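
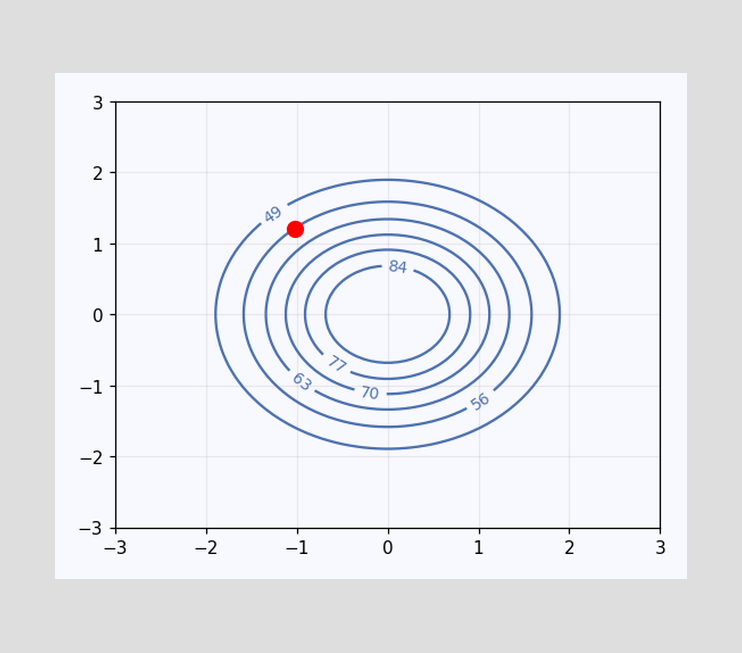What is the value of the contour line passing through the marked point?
56

The marked point sits on the contour labelled 56.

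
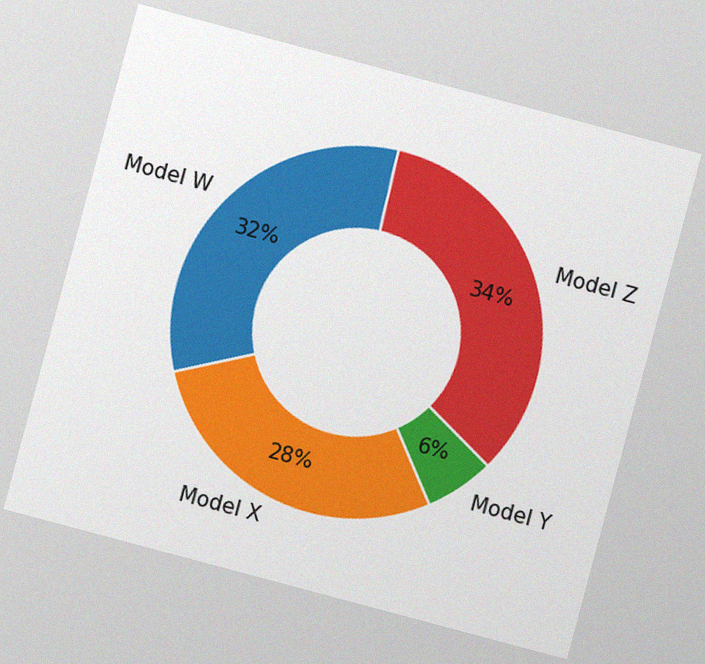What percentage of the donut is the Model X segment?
28%

The chart is tilted about 15° clockwise, with some photo noise. The Model X segment takes up 28% of the ring.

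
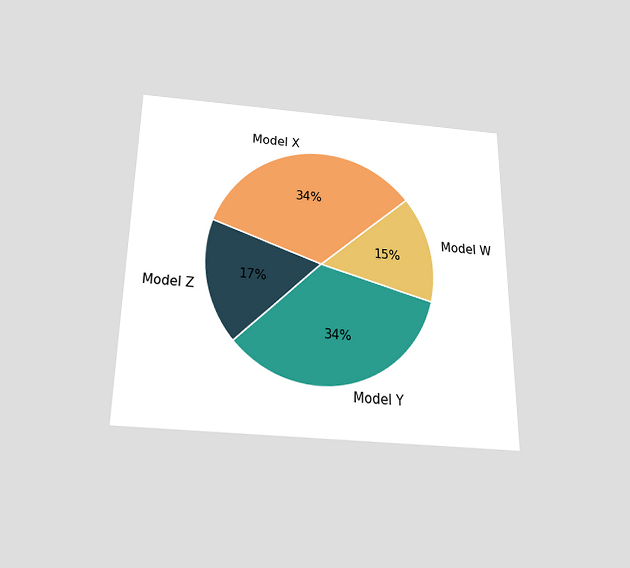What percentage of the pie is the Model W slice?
15%

The chart is viewed slightly from below. The Model W slice takes up 15% of the pie.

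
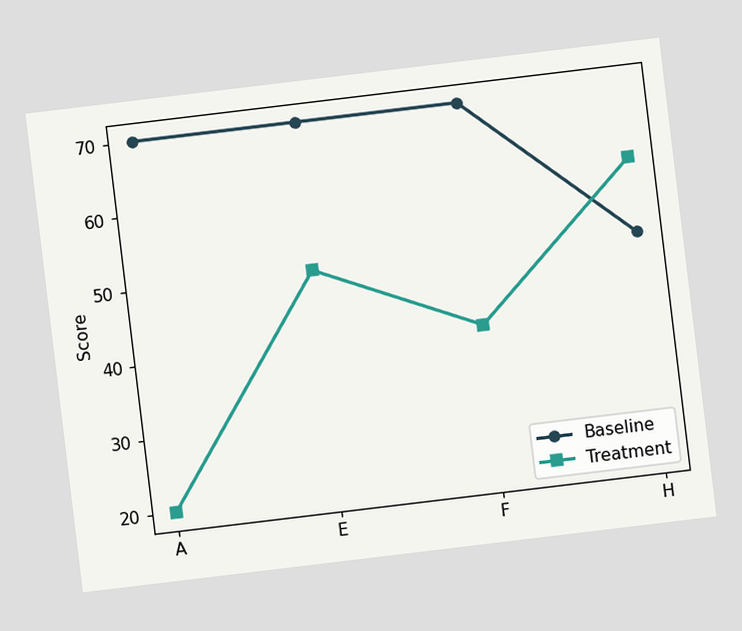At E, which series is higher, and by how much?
Baseline, by 20

The chart is tilted about 7° counter-clockwise. At E, Baseline sits above the other line by 20.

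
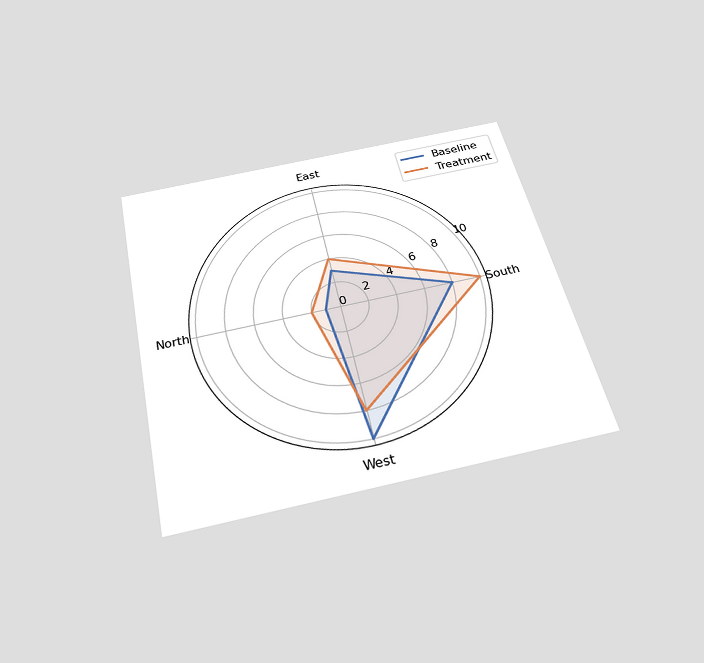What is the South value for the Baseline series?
8

The chart is tilted about 13° counter-clockwise and viewed slightly from below. On the South axis, Baseline reaches 8.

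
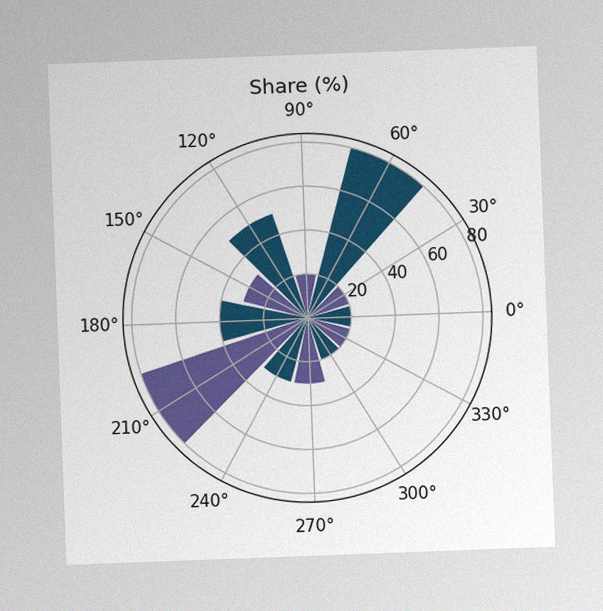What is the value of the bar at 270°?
30%

The chart is tilted about 2° counter-clockwise, with some photo noise. The bar at 270° reaches 30% on the radial axis.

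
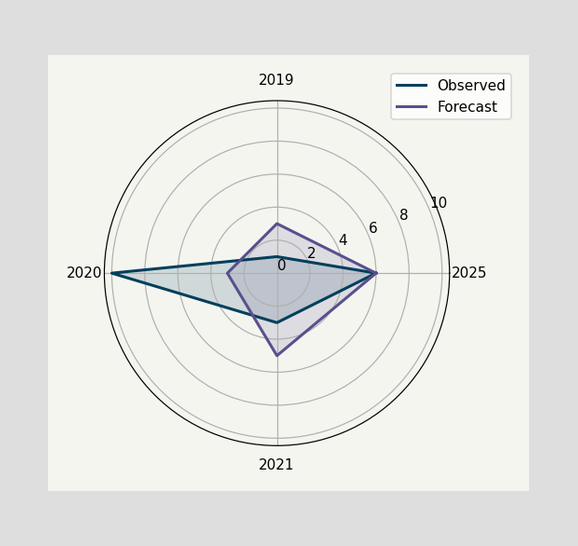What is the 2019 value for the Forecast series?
On the 2019 axis, Forecast reaches 3.

3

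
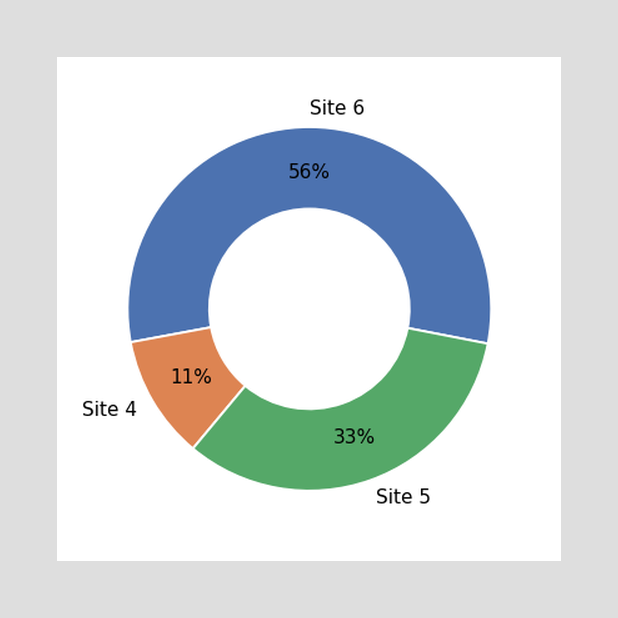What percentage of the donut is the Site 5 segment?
33%

The Site 5 segment takes up 33% of the ring.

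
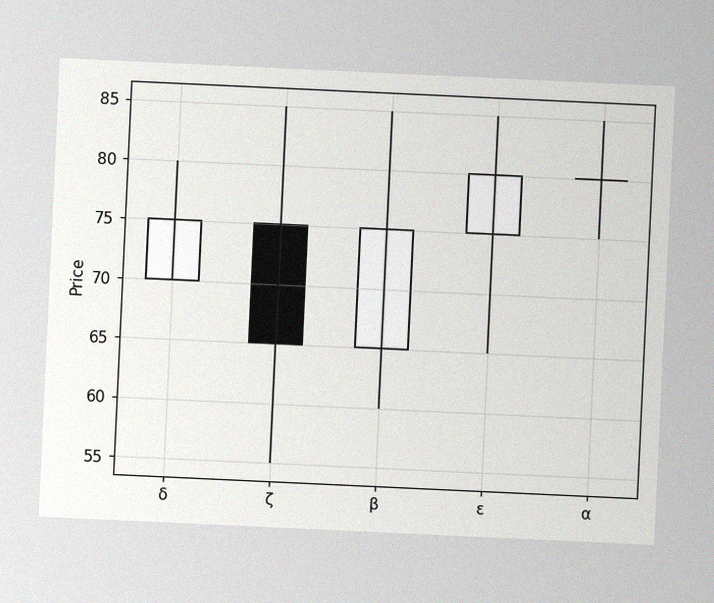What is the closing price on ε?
80

The chart is tilted about 3° clockwise, with some photo noise. The ε candle closes at 80.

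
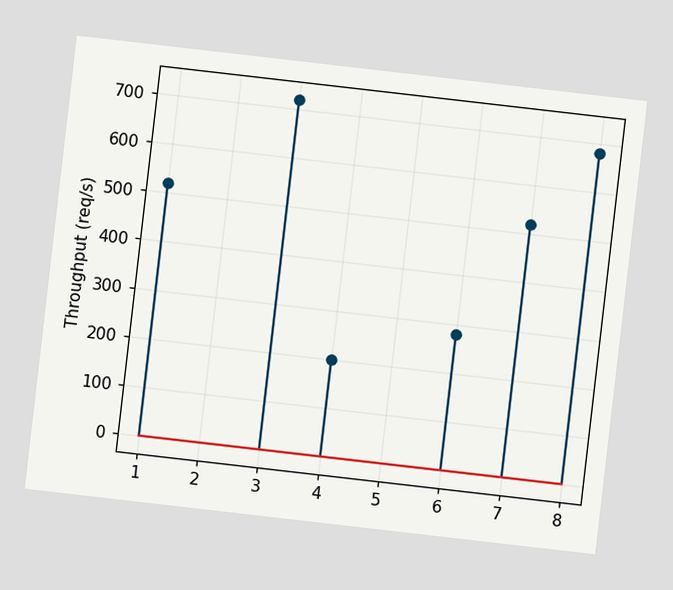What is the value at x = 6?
280req/s

The chart is tilted about 7° clockwise. The stem at x=6 reaches 280req/s.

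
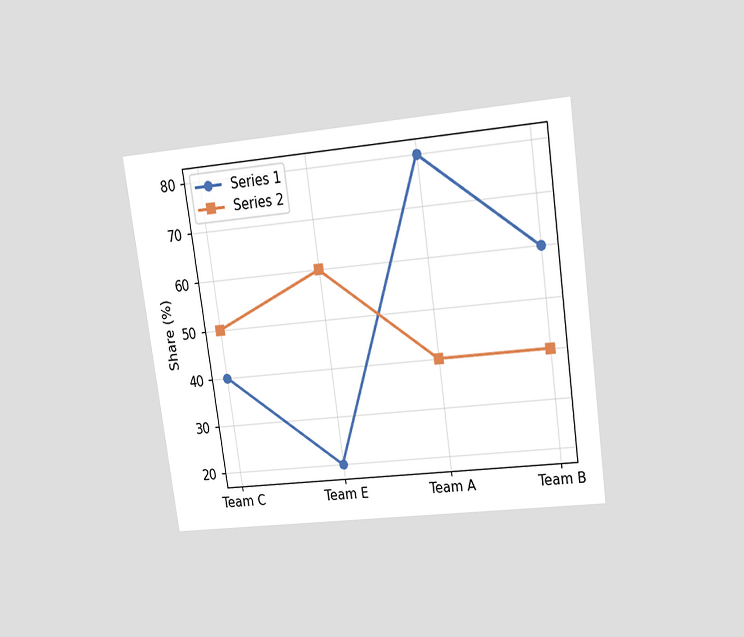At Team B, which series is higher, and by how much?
The chart is tilted about 8° counter-clockwise and viewed at a slight angle. At Team B, Series 1 sits above the other line by 20%.

Series 1, by 20%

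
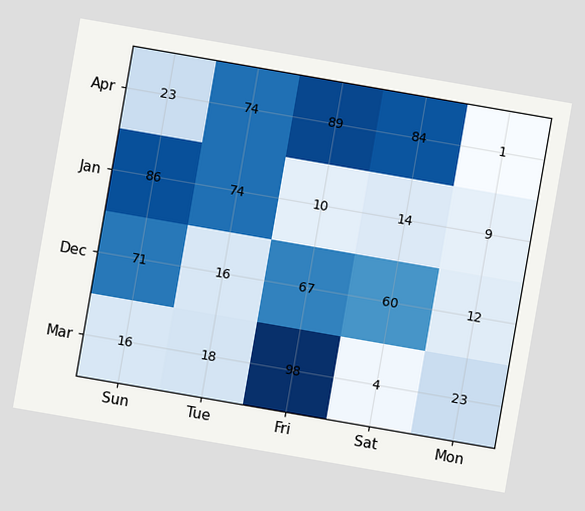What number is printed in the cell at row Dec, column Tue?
16

The chart is tilted about 10° clockwise. The (Dec, Tue) cell reads 16.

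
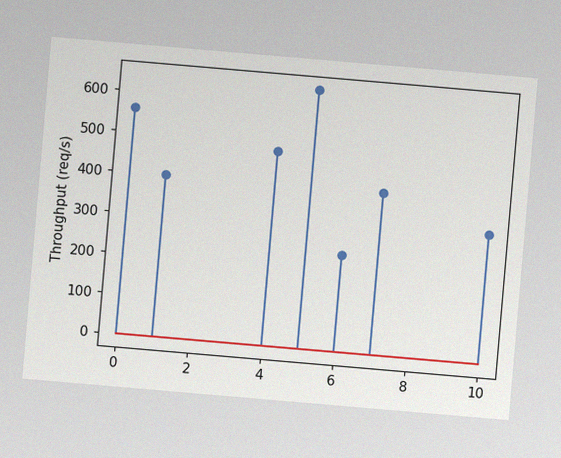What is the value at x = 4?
The chart is tilted about 5° clockwise, with some photo noise. The stem at x=4 reaches 480req/s.

480req/s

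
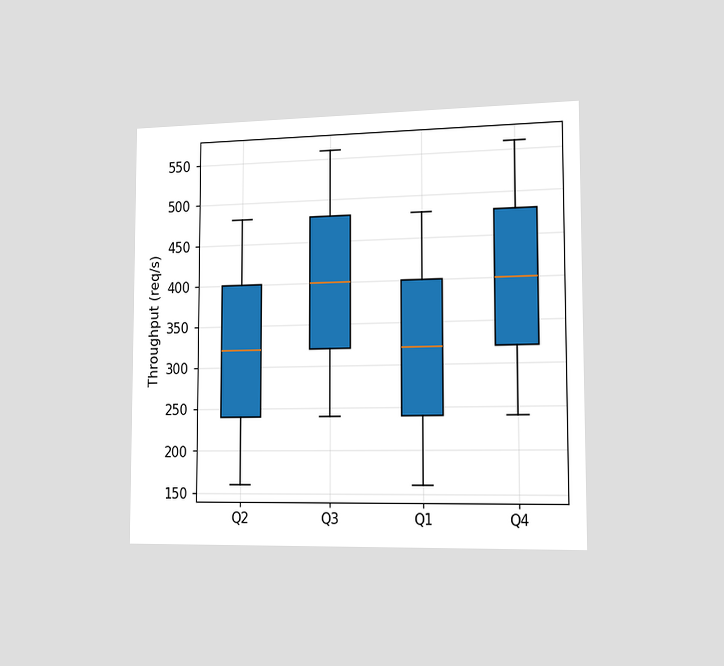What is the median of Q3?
400req/s

The chart is viewed slightly from the right. The median line in the Q3 box sits at 400req/s.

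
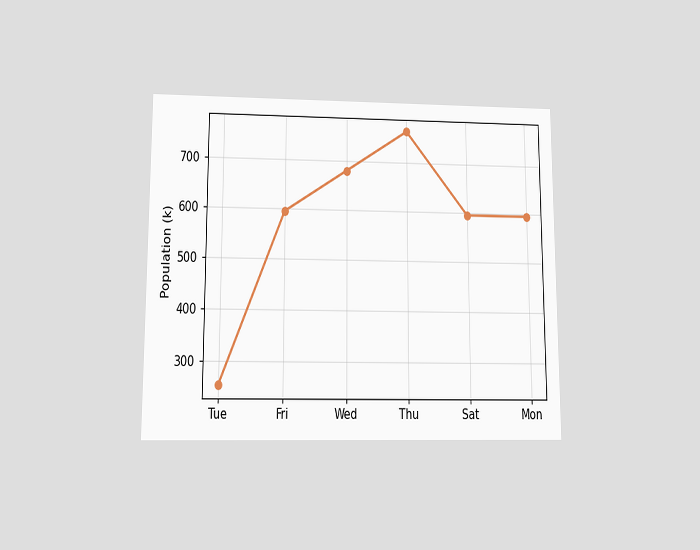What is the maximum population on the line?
The chart is viewed slightly from below. The highest point is at Thu, and reading across to the y-axis gives 765k.

765k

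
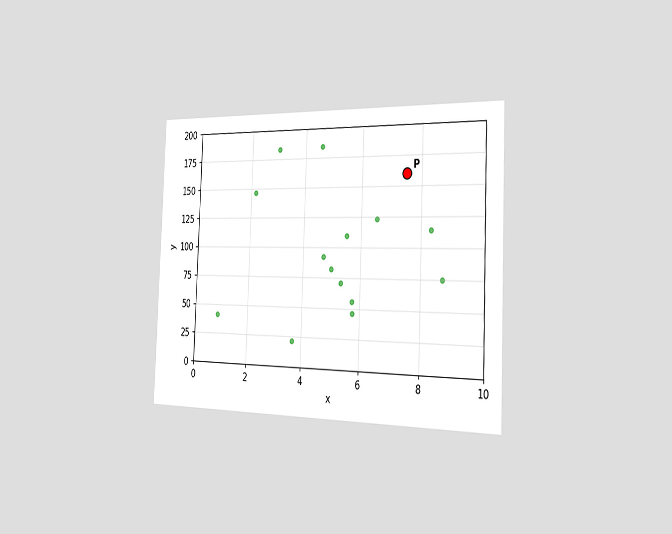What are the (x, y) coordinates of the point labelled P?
The chart is tilted about 2° clockwise and viewed slightly from the right. Following the gridlines from P to each axis, P sits at (7.5, 160).

(7.5, 160)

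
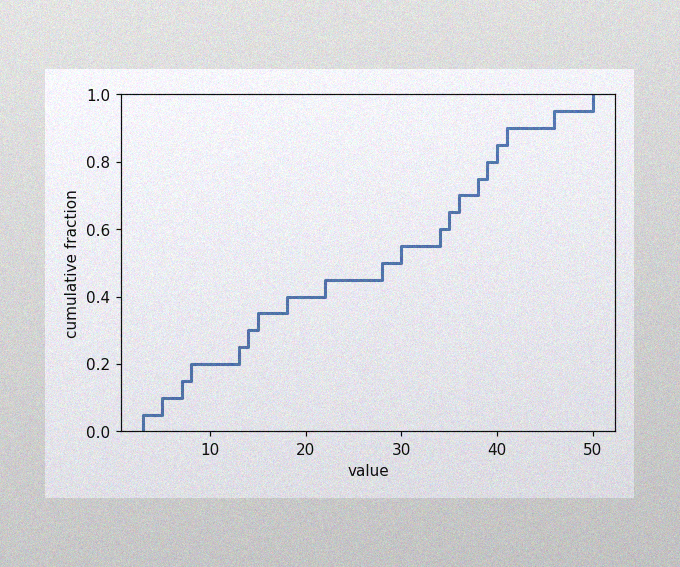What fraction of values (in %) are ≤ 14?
30%

The image has some photo noise and uneven lighting. At x=14 the ECDF step is at 30%.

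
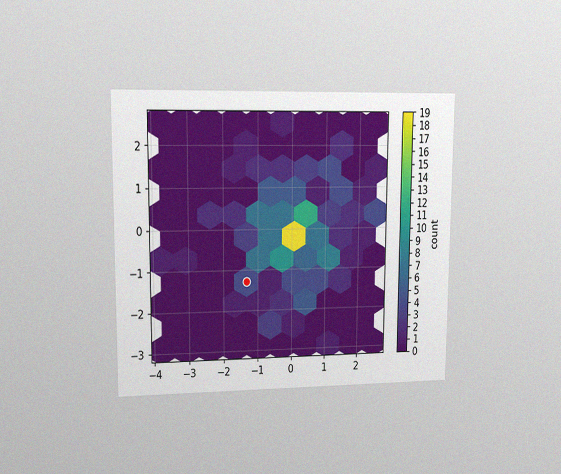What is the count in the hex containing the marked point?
4

The chart is viewed at a slight angle, with some photo noise. The marked hex reads 4 on the colorbar.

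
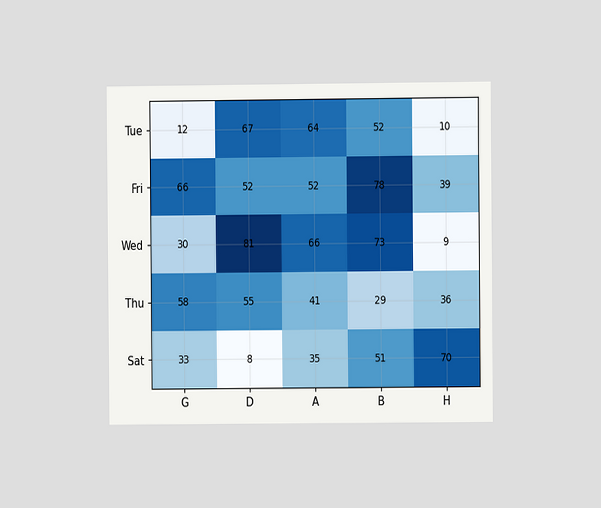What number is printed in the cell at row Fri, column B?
The chart is viewed at a slight angle. The (Fri, B) cell reads 78.

78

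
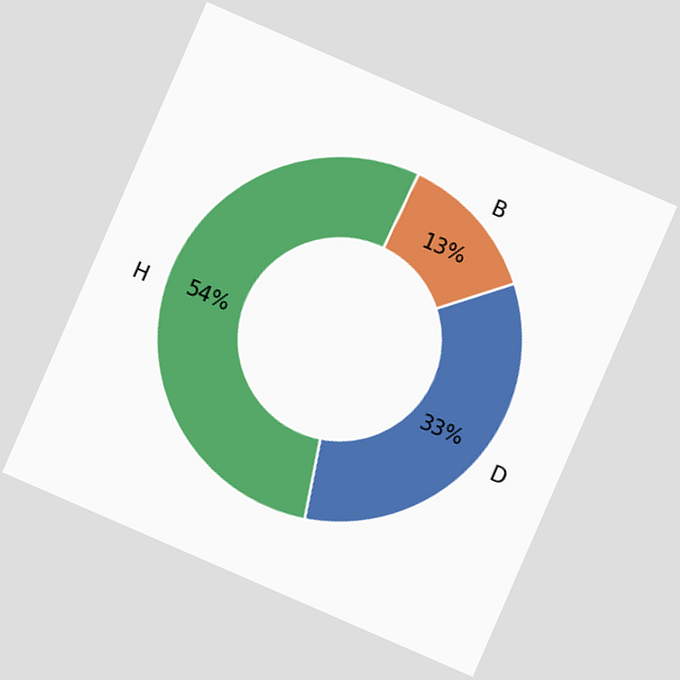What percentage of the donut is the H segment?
The chart is tilted about 24° clockwise. The H segment takes up 54% of the ring.

54%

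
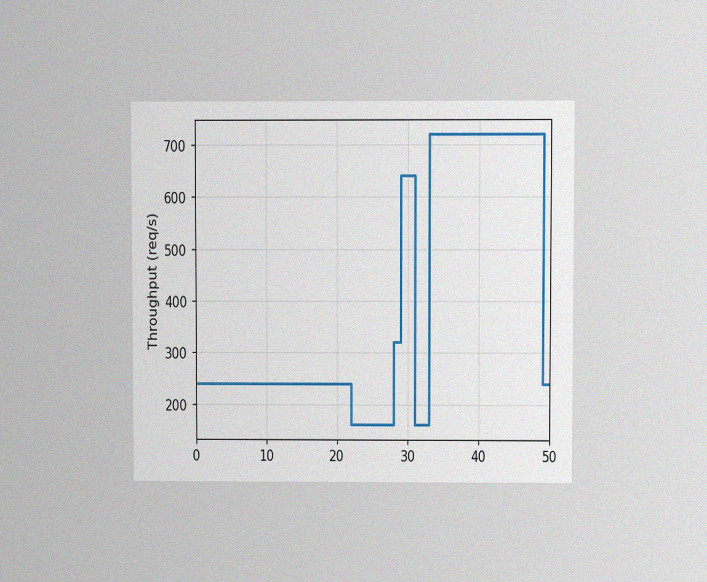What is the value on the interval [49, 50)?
The chart is viewed at a slight angle, with some photo noise. On [49, 50) the step sits at 240req/s.

240req/s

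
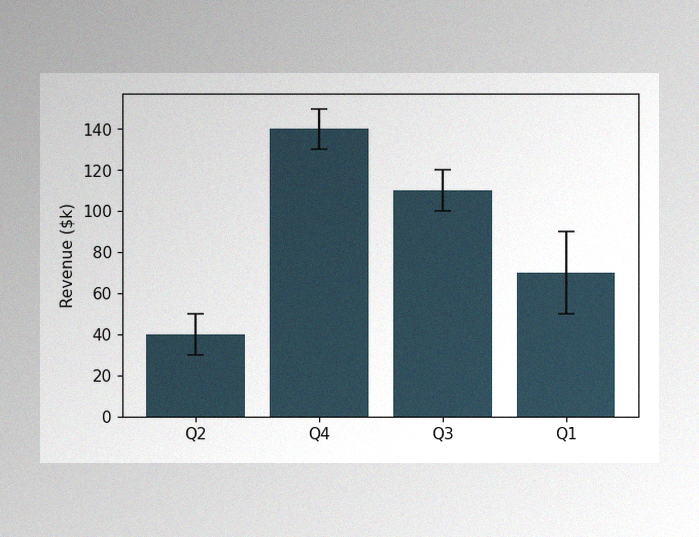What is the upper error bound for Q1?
The image has some photo noise and uneven lighting. The Q1 bar's upper whisker reaches $90k.

$90k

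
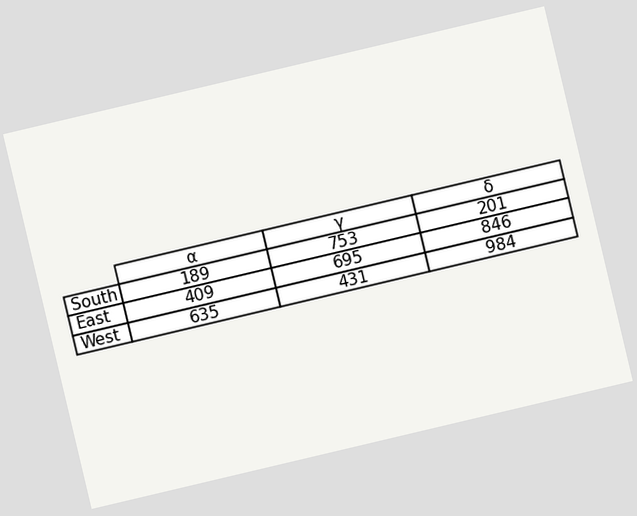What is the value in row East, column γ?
695

The chart is tilted about 13° counter-clockwise. The (East, γ) cell reads 695.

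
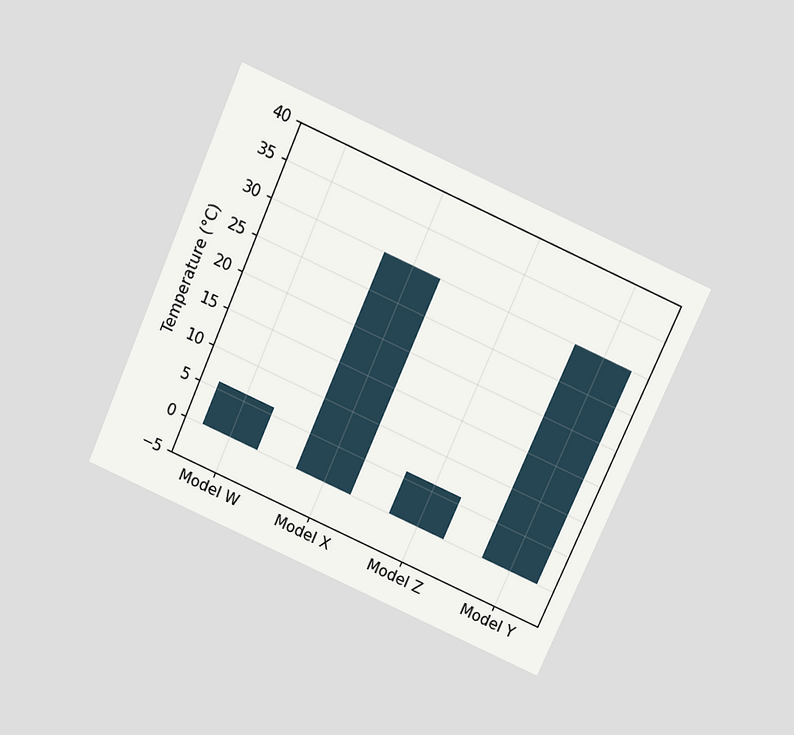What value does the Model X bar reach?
The chart is tilted about 24° clockwise and viewed slightly from above. Reading along the chart's y-axis, the Model X bar reaches 30°C.

30°C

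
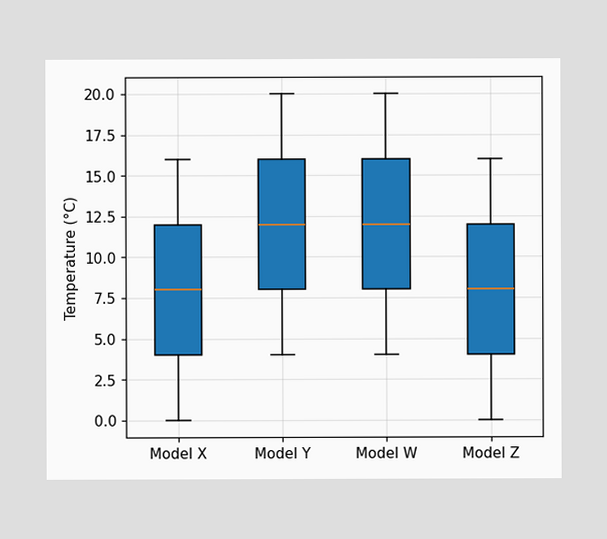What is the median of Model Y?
The median line in the Model Y box sits at 12°C.

12°C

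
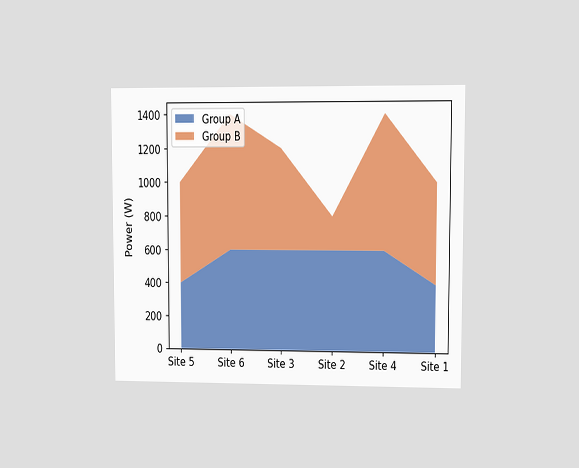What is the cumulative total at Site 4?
The chart is viewed at a slight angle. The stacked total at Site 4 reaches 1400W.

1400W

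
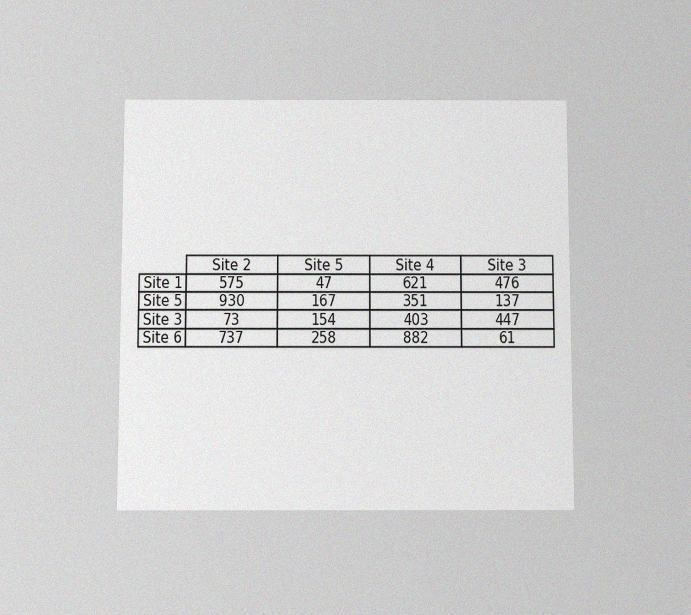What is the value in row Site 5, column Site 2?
The chart is viewed slightly from below, with some photo noise. The (Site 5, Site 2) cell reads 930.

930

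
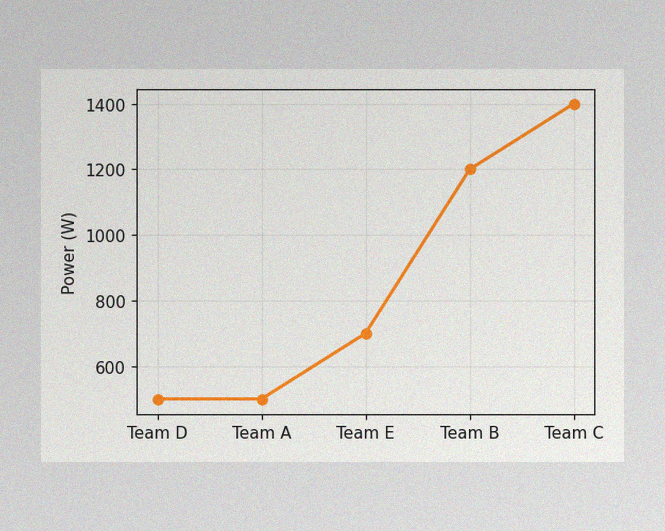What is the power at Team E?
The image has some photo noise and uneven lighting. At Team E, the line is at 700W.

700W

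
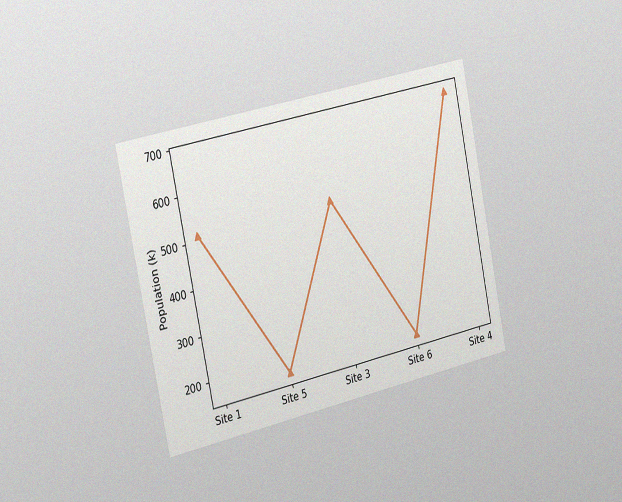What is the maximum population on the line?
The chart is tilted about 12° counter-clockwise and viewed slightly from the left, with some photo noise. The highest point is at Site 4, and reading across to the y-axis gives 680k.

680k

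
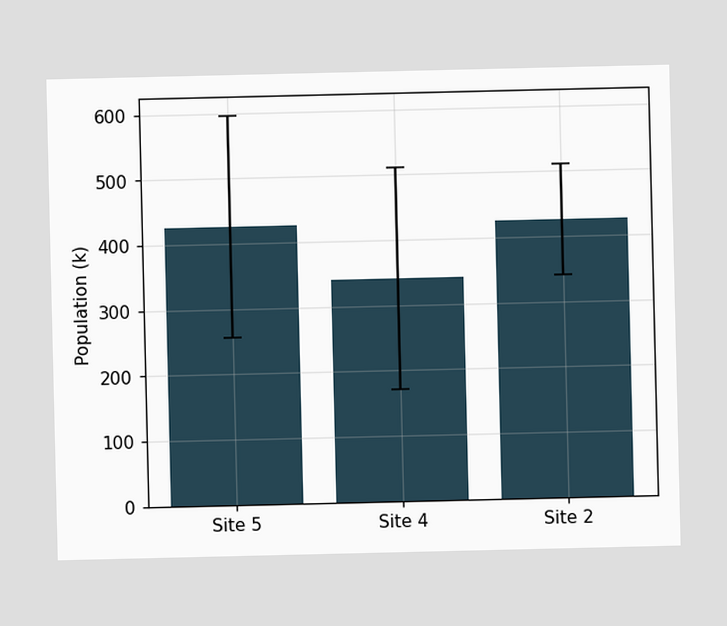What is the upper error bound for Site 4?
The Site 4 bar's upper whisker reaches 510k.

510k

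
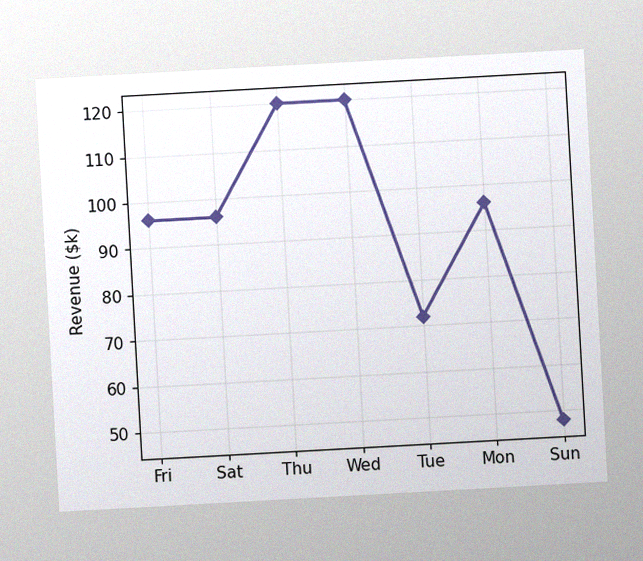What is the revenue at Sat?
$96k

The chart is tilted about 3° counter-clockwise, with some photo noise. At Sat, the line is at $96k.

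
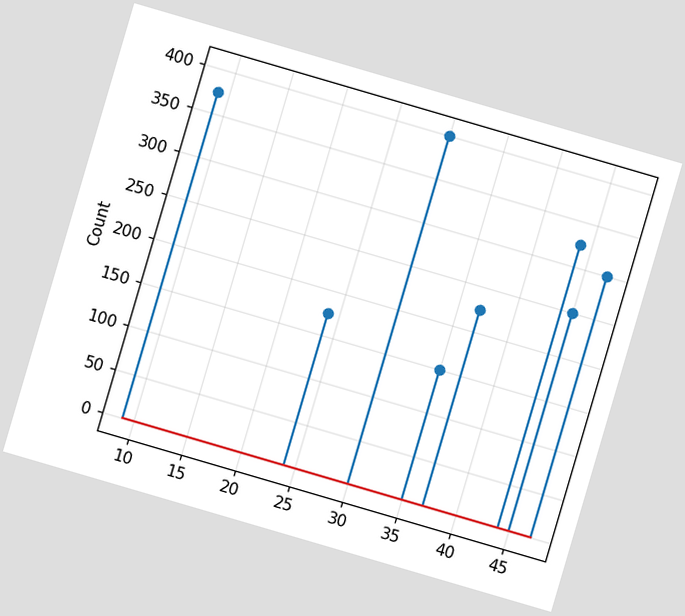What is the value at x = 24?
175

The chart is tilted about 16° clockwise. The stem at x=24 reaches 175.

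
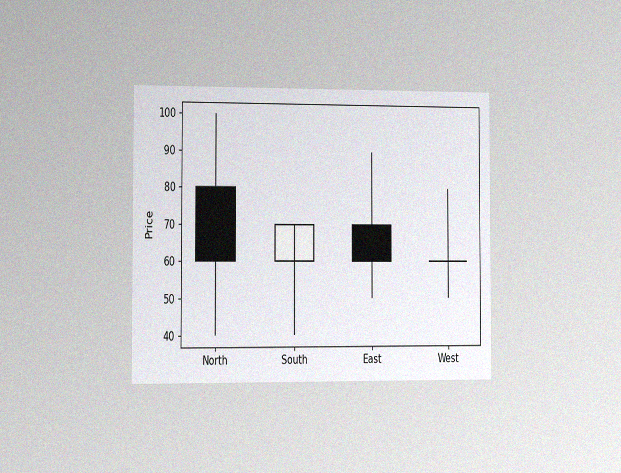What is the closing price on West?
The chart is viewed slightly from the left, with some photo noise. The West candle closes at 60.

60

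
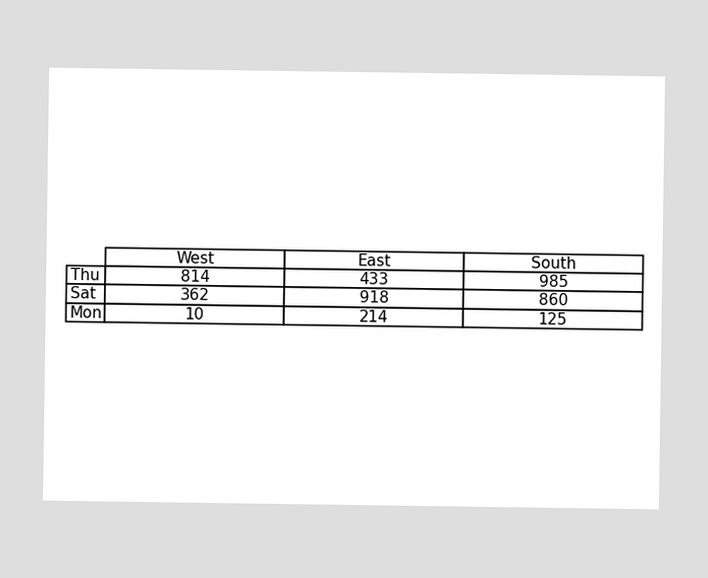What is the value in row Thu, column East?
433

The (Thu, East) cell reads 433.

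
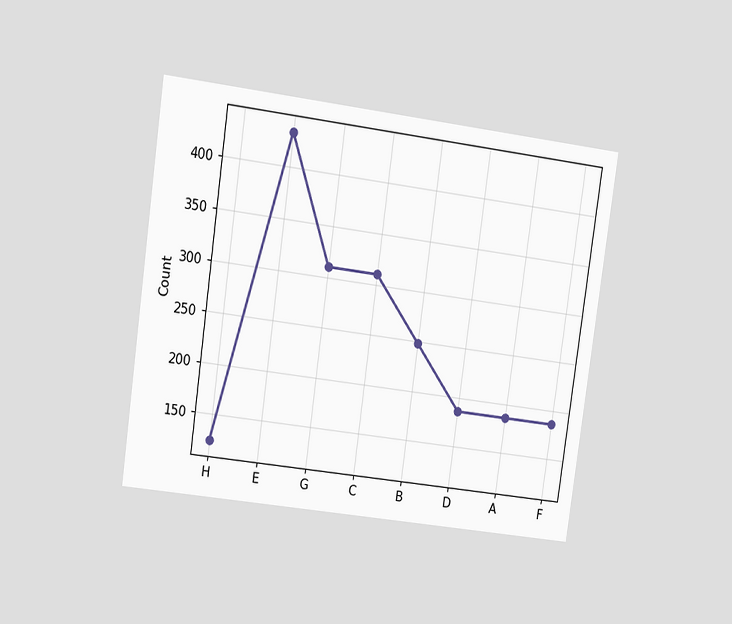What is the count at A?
186

The chart is tilted about 8° clockwise and viewed at a slight angle. At A, the line is at 186.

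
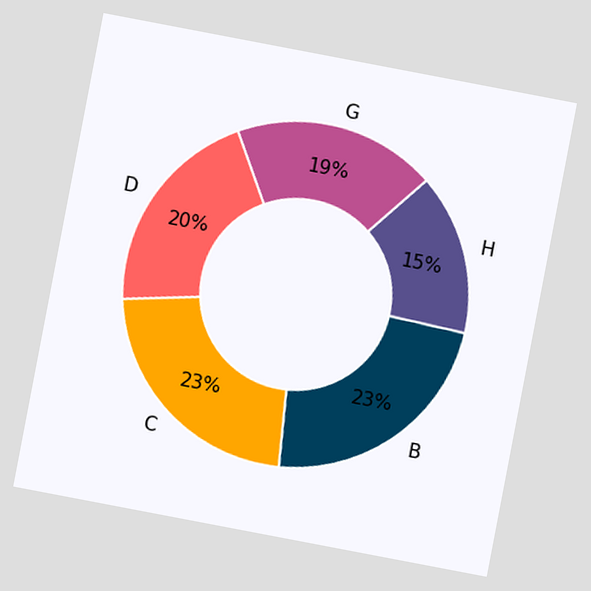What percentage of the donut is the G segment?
19%

The chart is tilted about 11° clockwise. The G segment takes up 19% of the ring.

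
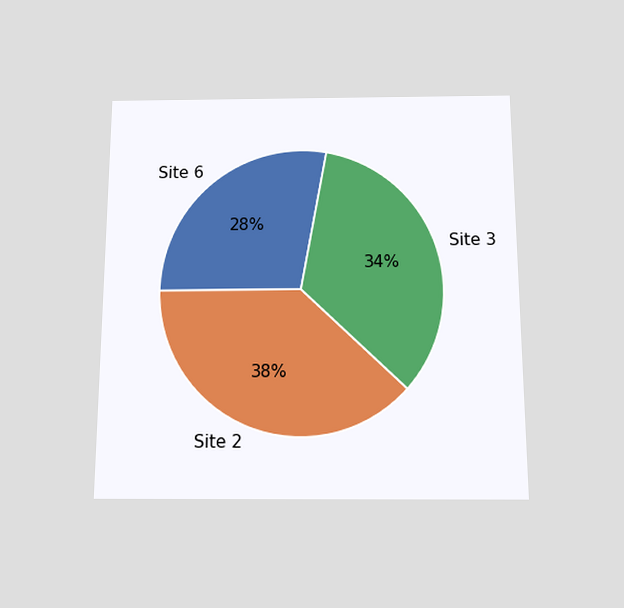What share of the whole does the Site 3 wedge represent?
34%

The chart is viewed slightly from below. The Site 3 slice takes up 34% of the pie.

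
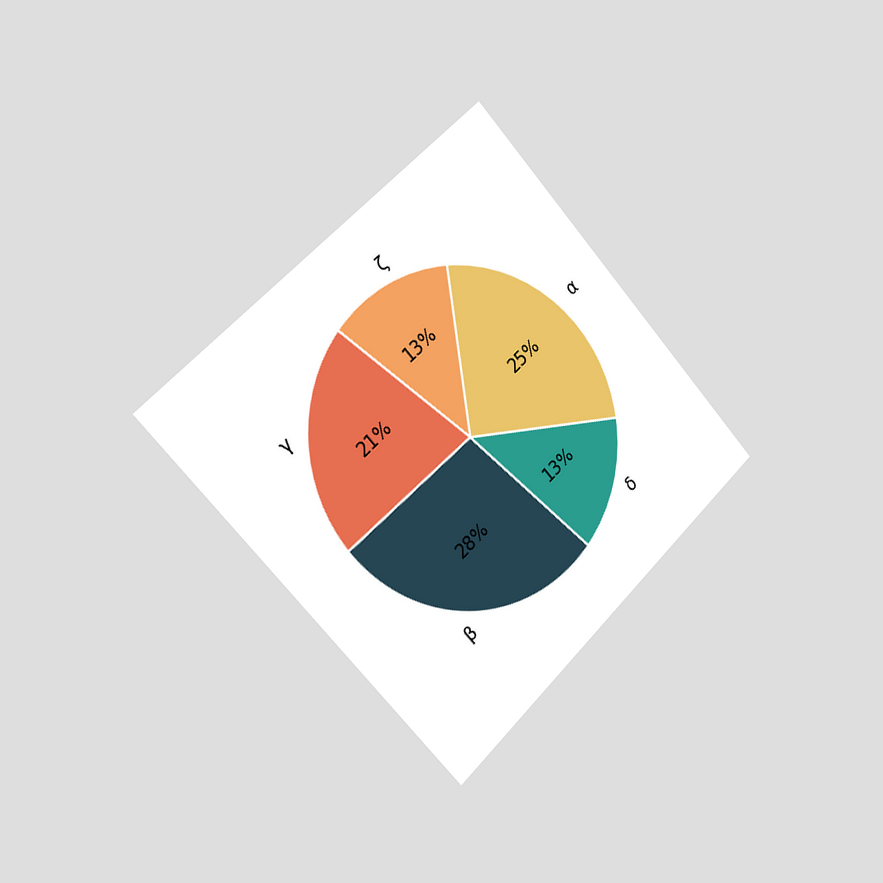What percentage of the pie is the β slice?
28%

The chart is tilted about 43° counter-clockwise and viewed slightly from the left. The β slice takes up 28% of the pie.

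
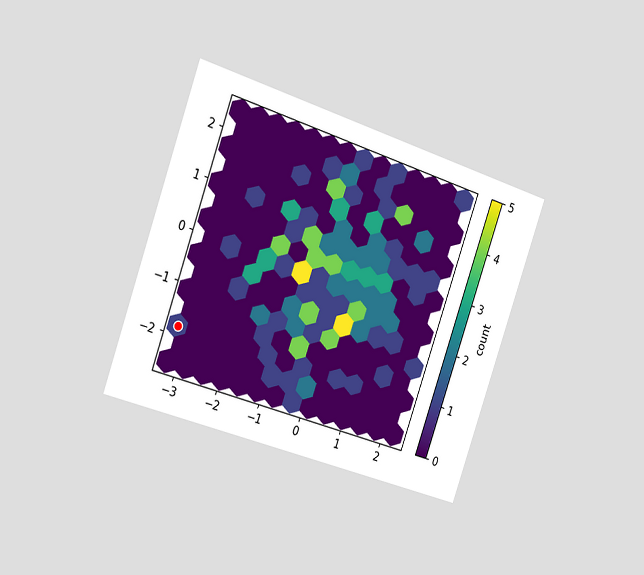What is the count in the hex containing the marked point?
The chart is tilted about 19° clockwise and viewed slightly from the left. The marked hex reads 1 on the colorbar.

1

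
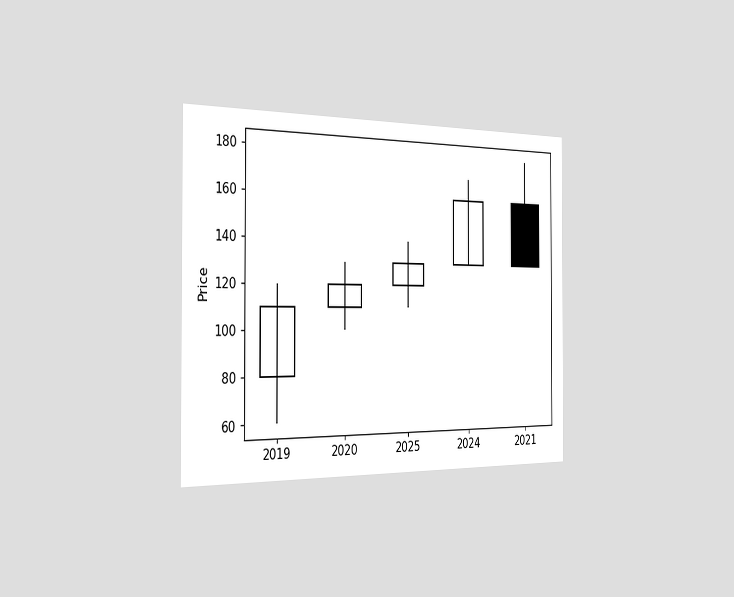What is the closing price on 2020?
The chart is viewed slightly from the left. The 2020 candle closes at 120.

120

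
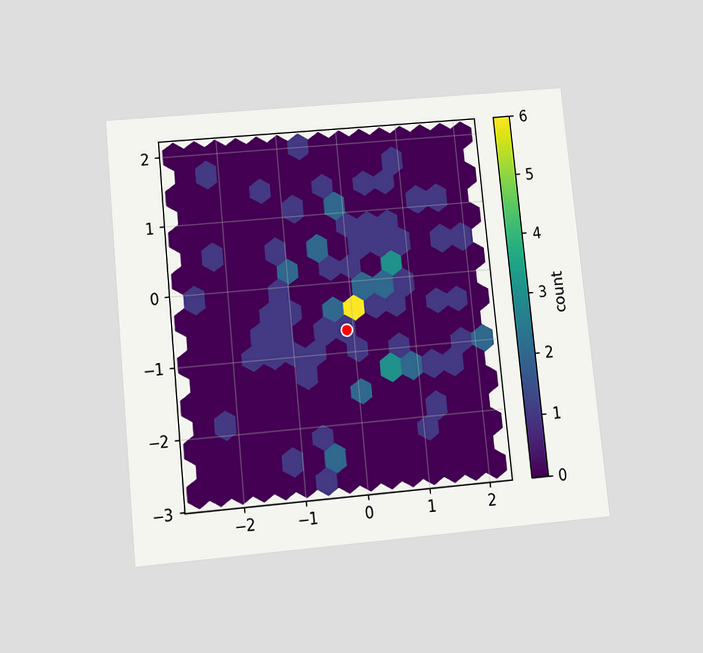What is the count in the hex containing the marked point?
The chart is tilted about 6° counter-clockwise and viewed slightly from below. The marked hex reads 1 on the colorbar.

1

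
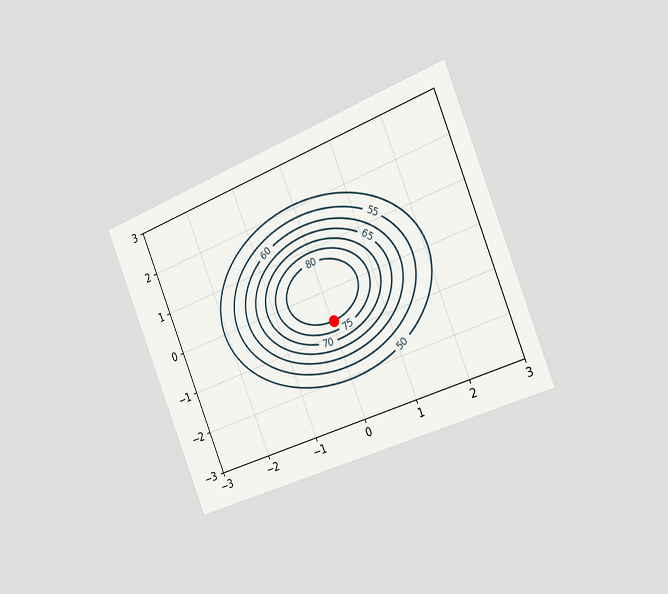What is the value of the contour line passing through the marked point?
80

The chart is tilted about 22° counter-clockwise and viewed slightly from the right. The marked point sits on the contour labelled 80.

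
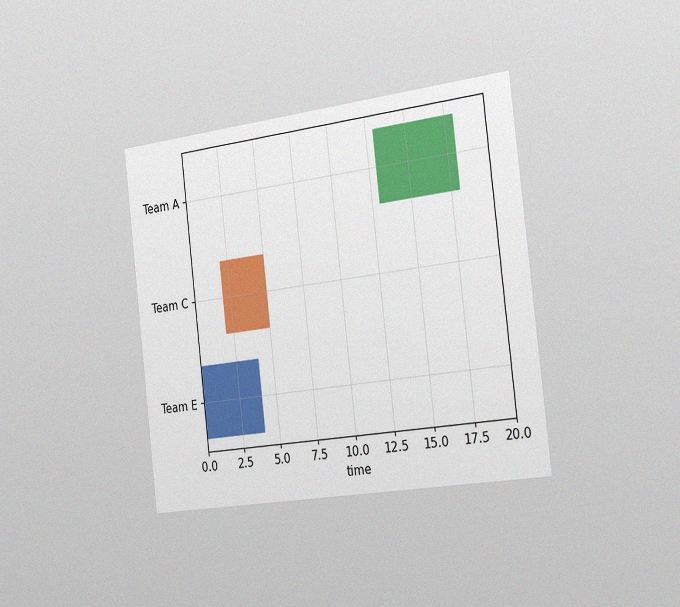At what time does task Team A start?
The chart is tilted about 7° counter-clockwise and viewed slightly from the right, with some photo noise. The Team A bar begins at t=13.

13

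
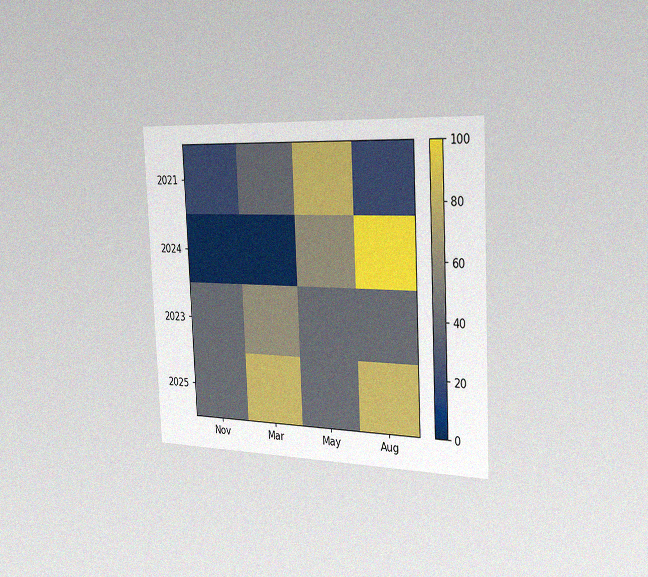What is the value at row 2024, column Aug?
100

The chart is tilted about 3° counter-clockwise and viewed slightly from the right, with some photo noise. Matching cell (2024, Aug) against the colorbar gives 100.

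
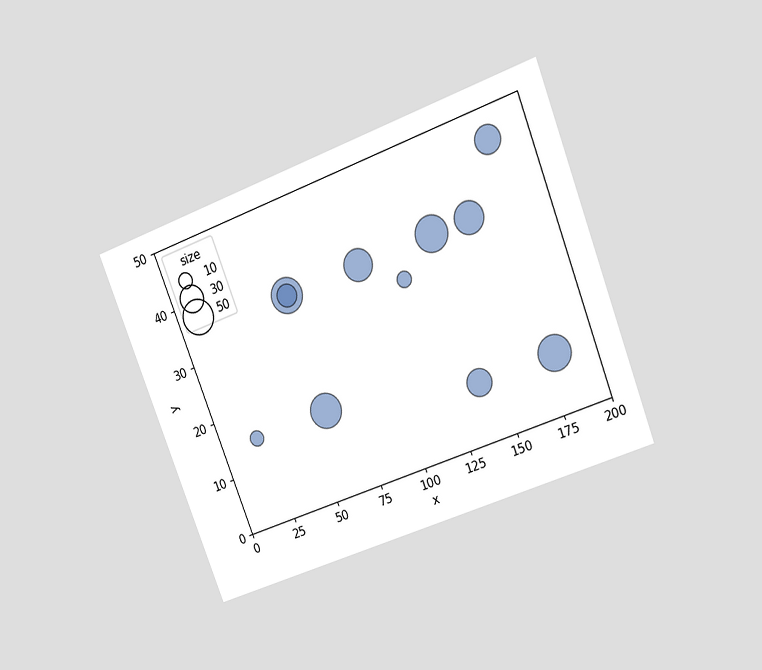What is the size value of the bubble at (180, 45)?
The chart is tilted about 21° counter-clockwise and viewed at a slight angle. Matching the bubble at (180, 45) against the size legend gives 30.

30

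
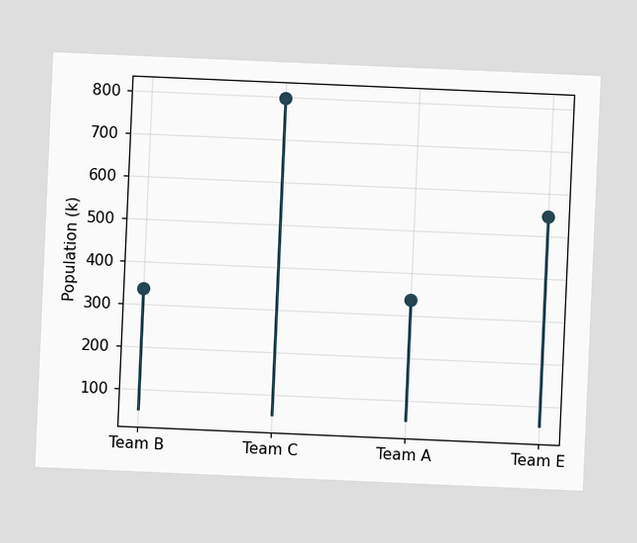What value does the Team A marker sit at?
The chart is tilted about 2° clockwise. The Team A marker sits at 336k.

336k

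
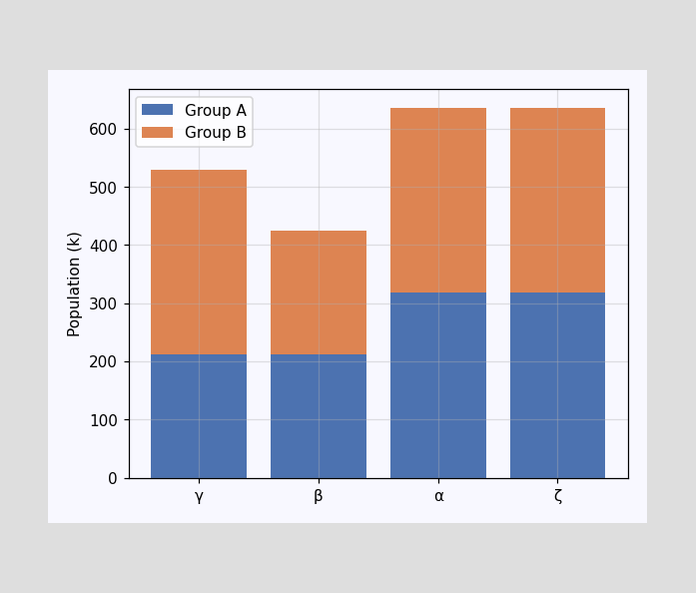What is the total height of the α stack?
636k

The α stack's top reaches 636k on the y-axis.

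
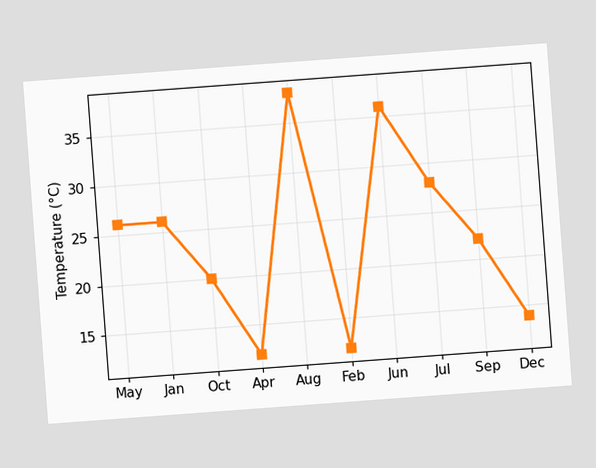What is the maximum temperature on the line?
The chart is tilted about 4° counter-clockwise. The highest point is at Aug, and reading across to the y-axis gives 38°C.

38°C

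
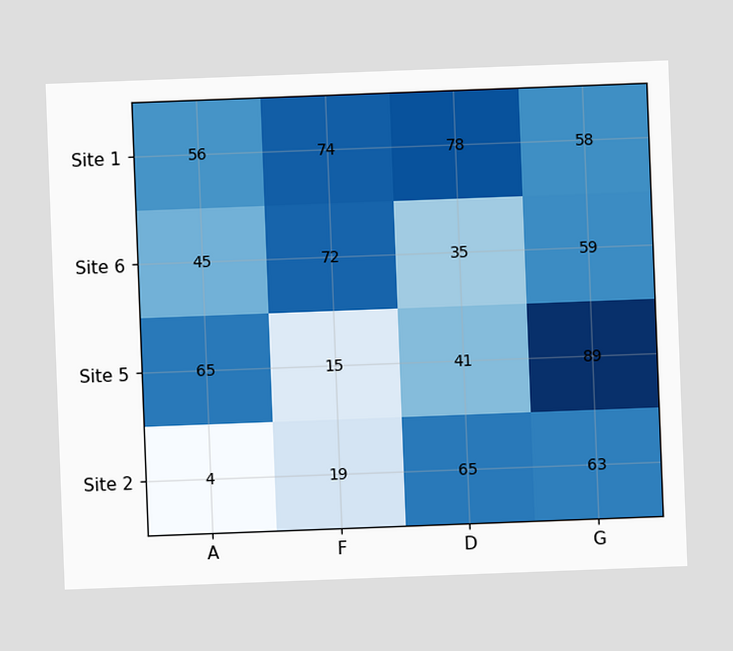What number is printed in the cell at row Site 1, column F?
74

The chart is tilted about 2° counter-clockwise. The (Site 1, F) cell reads 74.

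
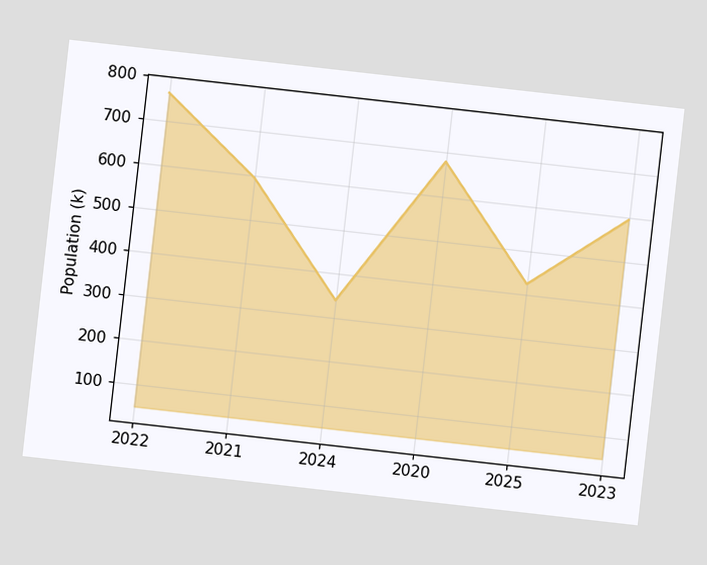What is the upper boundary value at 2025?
425k

The chart is tilted about 6° clockwise. At 2025 the upper boundary is at 425k.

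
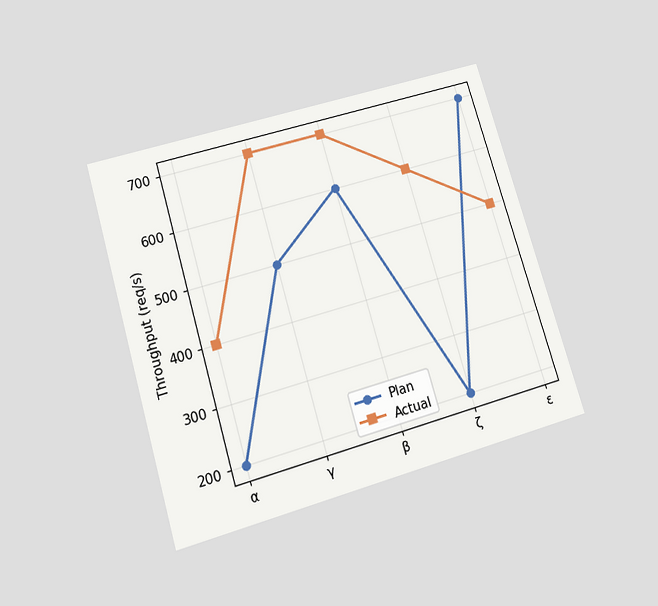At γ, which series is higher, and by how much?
Actual, by 200req/s

The chart is tilted about 16° counter-clockwise and viewed slightly from below. At γ, Actual sits above the other line by 200req/s.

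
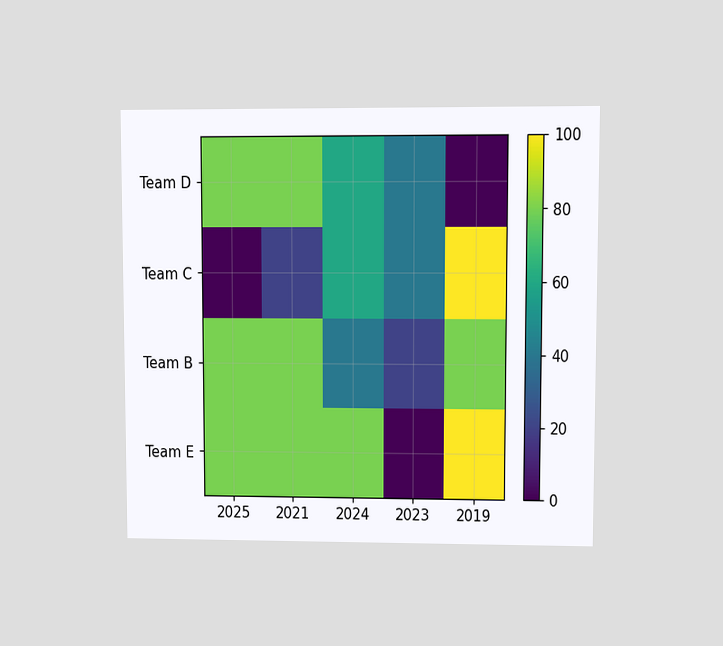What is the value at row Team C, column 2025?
0

The chart is viewed at a slight angle. Matching cell (Team C, 2025) against the colorbar gives 0.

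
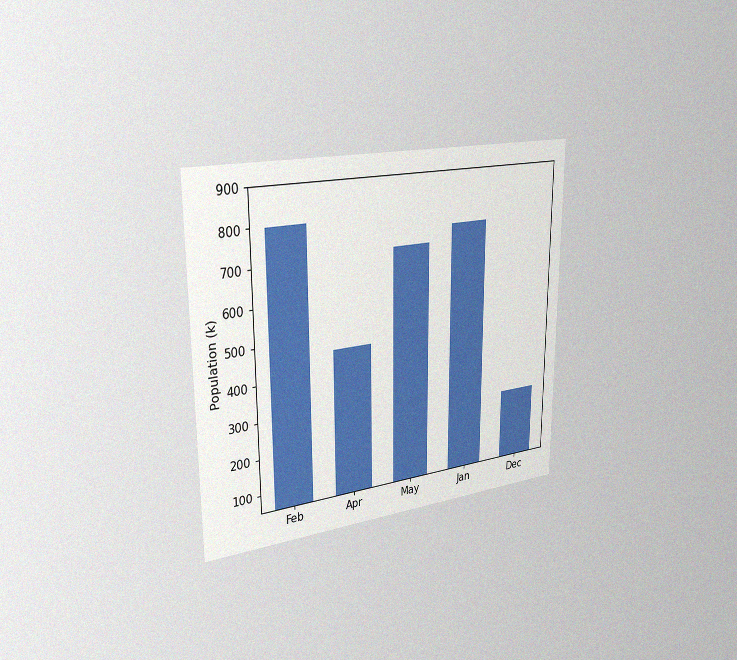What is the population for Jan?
The chart is viewed slightly from the left, with some photo noise. Reading along the chart's y-axis, the Jan bar reaches 756k.

756k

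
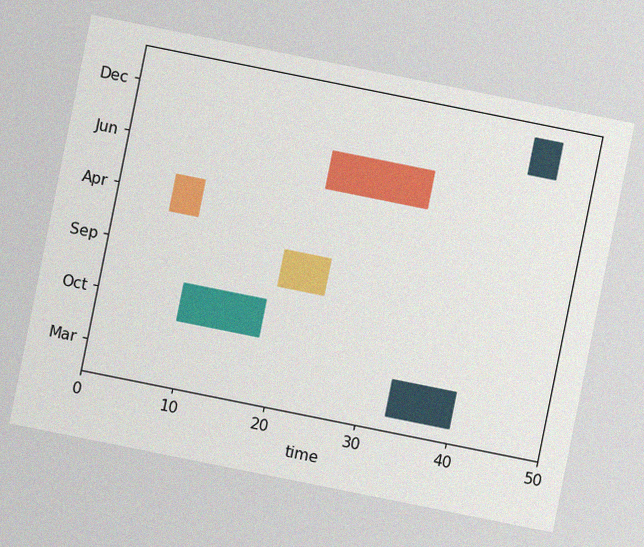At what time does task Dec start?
43

The chart is tilted about 11° clockwise, with some photo noise. The Dec bar begins at t=43.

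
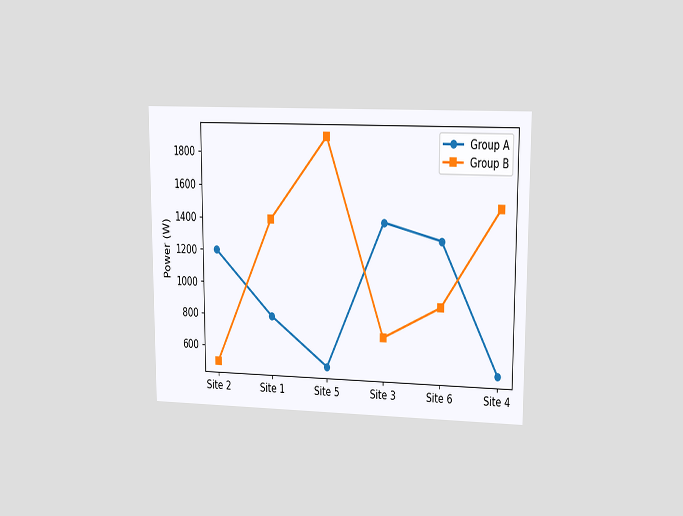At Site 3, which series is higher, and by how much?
Group A, by 700W

The chart is viewed at a slight angle. At Site 3, Group A sits above the other line by 700W.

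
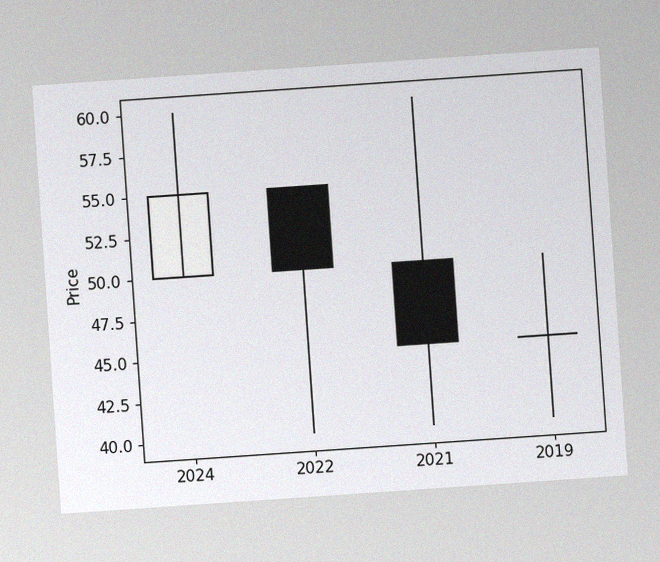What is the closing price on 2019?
The chart is tilted about 4° counter-clockwise, with some photo noise. The 2019 candle closes at 45.

45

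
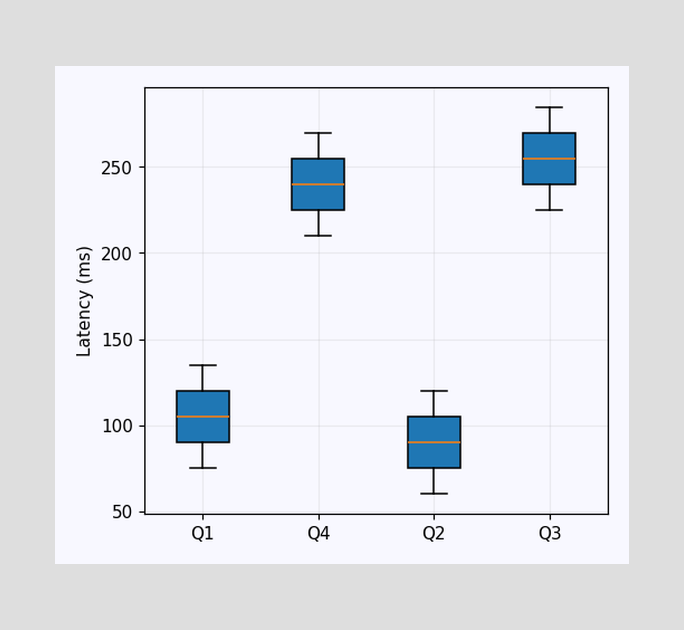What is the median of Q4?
240ms

The median line in the Q4 box sits at 240ms.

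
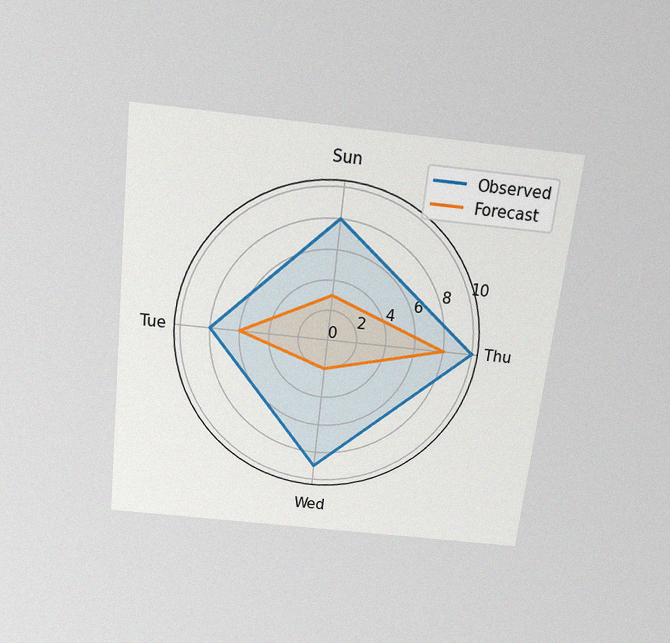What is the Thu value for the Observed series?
10

The chart is tilted about 6° clockwise and viewed slightly from above, with some photo noise. On the Thu axis, Observed reaches 10.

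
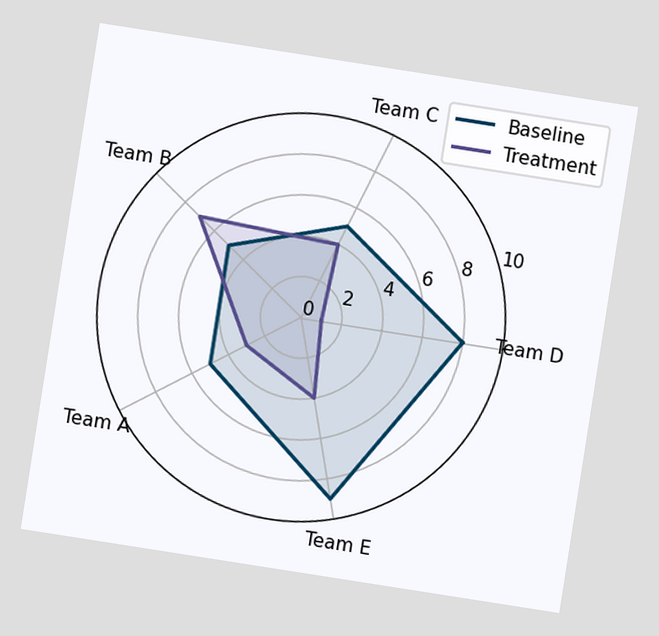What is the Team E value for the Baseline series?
9

The chart is tilted about 9° clockwise. On the Team E axis, Baseline reaches 9.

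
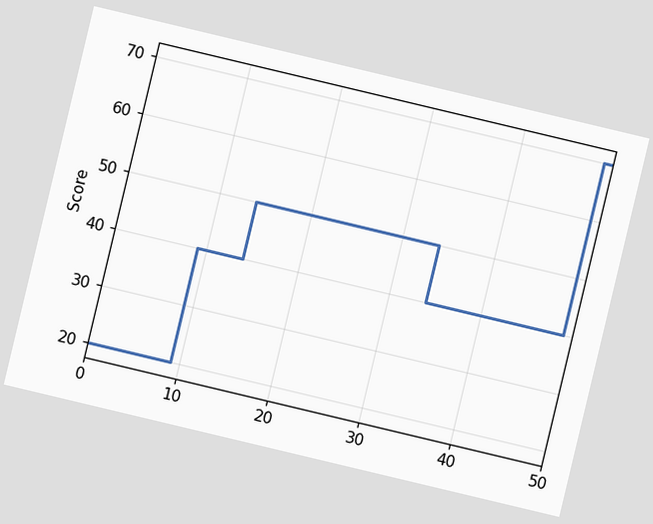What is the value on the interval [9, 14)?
The chart is tilted about 13° clockwise. On [9, 14) the step sits at 40.

40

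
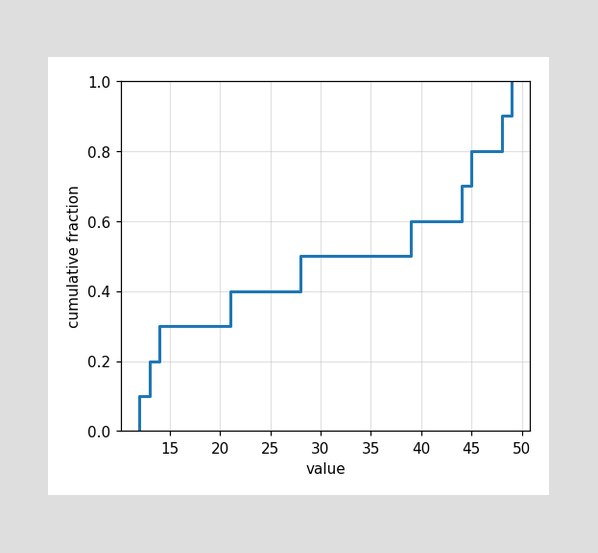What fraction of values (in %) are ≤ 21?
At x=21 the ECDF step is at 40%.

40%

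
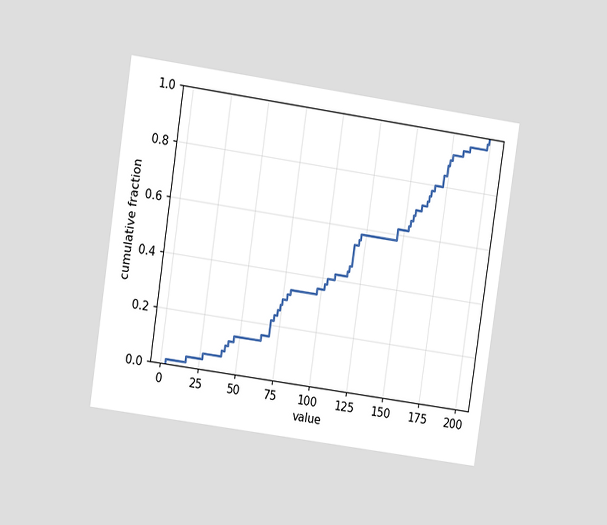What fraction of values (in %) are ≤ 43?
12%

The chart is tilted about 8° clockwise and viewed at a slight angle. At x=43 the ECDF step is at 12%.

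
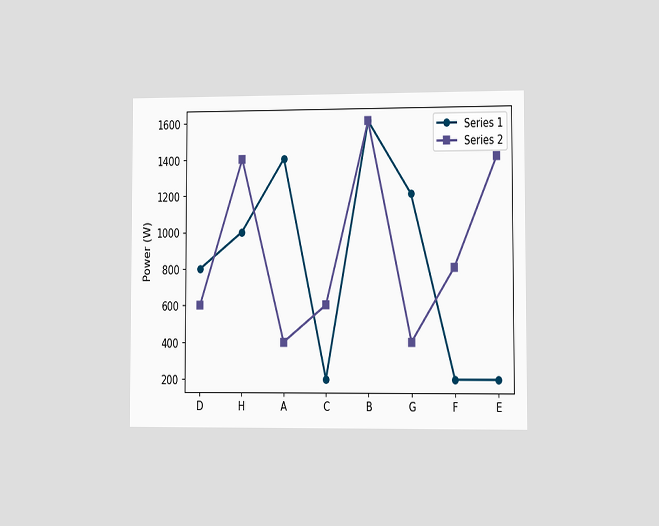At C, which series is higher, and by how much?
Series 2, by 400W

The chart is viewed slightly from the right. At C, Series 2 sits above the other line by 400W.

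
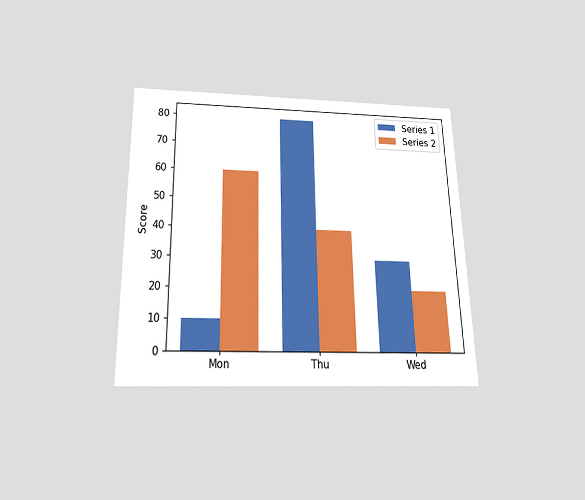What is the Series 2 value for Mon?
The chart is viewed slightly from below. The Series 2 bar at Mon reaches 60 on the y-axis.

60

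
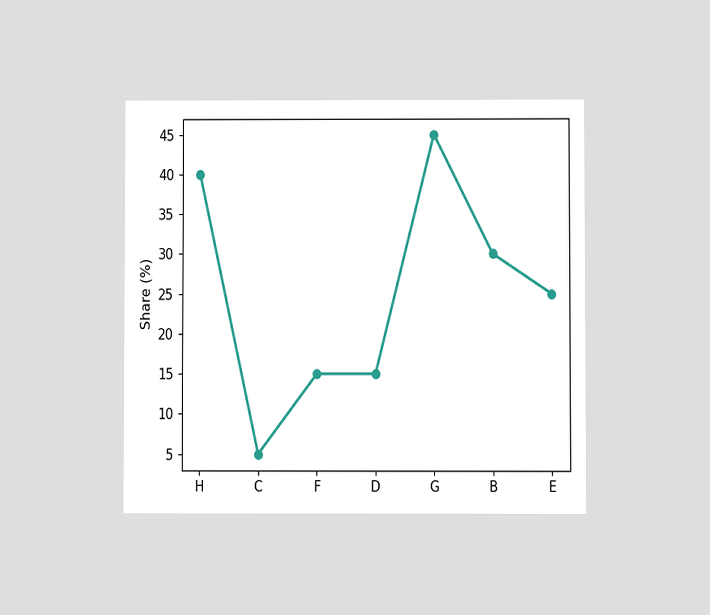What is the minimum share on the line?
5%

The chart is viewed at a slight angle. The lowest point is at C, and reading across to the y-axis gives 5%.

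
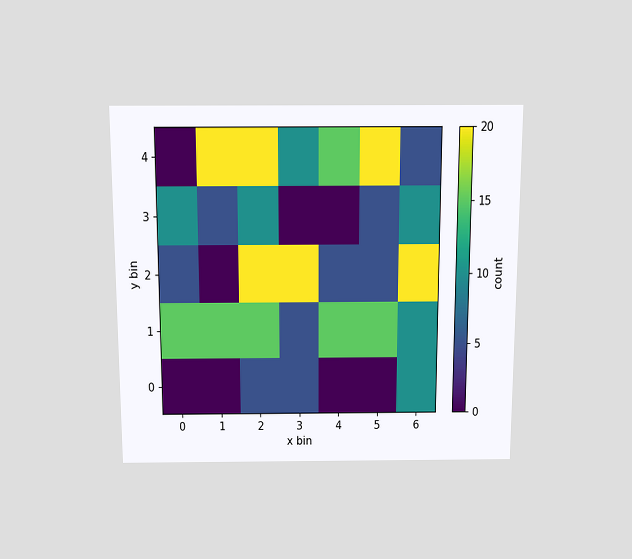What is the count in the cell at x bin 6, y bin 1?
The chart is viewed slightly from above. Matching the cell (6, 1) against the colorbar gives 10.

10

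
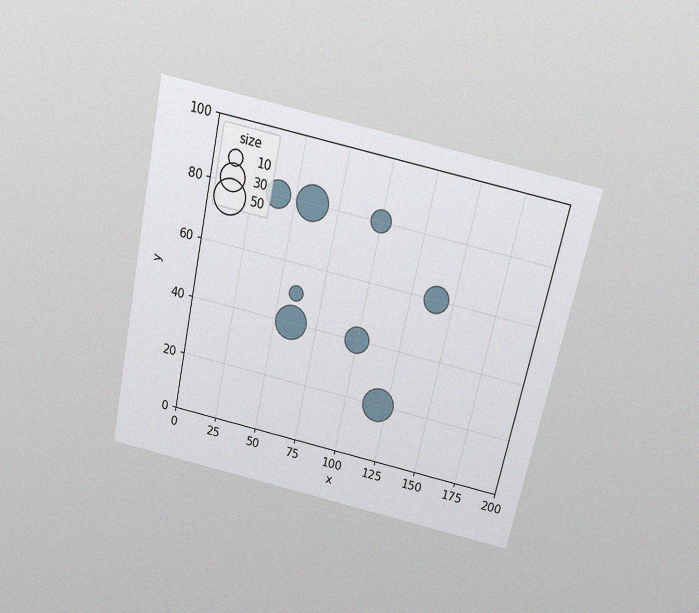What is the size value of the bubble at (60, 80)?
The chart is tilted about 12° clockwise and viewed slightly from above, with some photo noise. Matching the bubble at (60, 80) against the size legend gives 50.

50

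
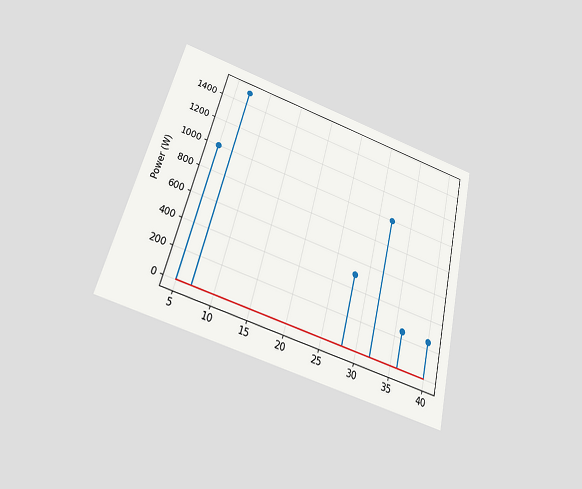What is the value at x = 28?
The chart is tilted about 14° clockwise and viewed slightly from below. The stem at x=28 reaches 500W.

500W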